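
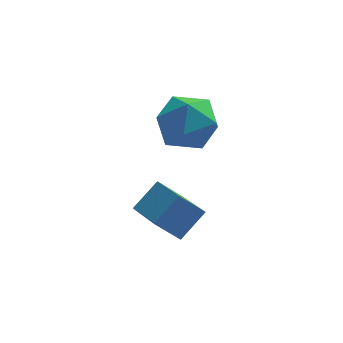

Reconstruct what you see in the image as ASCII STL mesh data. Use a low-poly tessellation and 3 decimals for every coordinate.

solid 
facet normal -0.425 0.904 0.042
outer loop
vertex 0.27 1.992 0.835
vertex -0.735 1.525 0.717
vertex -0.308 1.678 1.735
endloop
endfacet
facet normal 0.178 0.888 0.424
outer loop
vertex 0.27 1.992 0.835
vertex -0.308 1.678 1.735
vertex 0.788 1.484 1.682
endloop
endfacet
facet normal 0.711 0.703 -0.013
outer loop
vertex 0.27 1.992 0.835
vertex 0.788 1.484 1.682
vertex 1.039 1.211 0.63
endloop
endfacet
facet normal 0.437 0.605 -0.665
outer loop
vertex 0.27 1.992 0.835
vertex 1.039 1.211 0.63
vertex 0.097 1.237 0.034
endloop
endfacet
facet normal -0.265 0.730 -0.630
outer loop
vertex 0.27 1.992 0.835
vertex 0.097 1.237 0.034
vertex -0.735 1.525 0.717
endloop
endfacet
facet normal 0.111 0.378 0.919
outer loop
vertex 0.788 1.484 1.682
vertex -0.308 1.678 1.735
vertex 0.103 0.703 2.086
endloop
endfacet
facet normal -0.863 0.405 0.301
outer loop
vertex -0.308 1.678 1.735
vertex -0.735 1.525 0.717
vertex -0.839 0.729 1.49
endloop
endfacet
facet normal -0.604 0.122 -0.787
outer loop
vertex -0.735 1.525 0.717
vertex 0.097 1.237 0.034
vertex -0.588 0.456 0.438
endloop
endfacet
facet normal 0.531 -0.080 -0.843
outer loop
vertex 0.097 1.237 0.034
vertex 1.039 1.211 0.63
vertex 0.508 0.262 0.385
endloop
endfacet
facet normal 0.974 0.079 0.212
outer loop
vertex 1.039 1.211 0.63
vertex 0.788 1.484 1.682
vertex 0.935 0.415 1.403
endloop
endfacet
facet normal -0.437 -0.605 0.665
outer loop
vertex -0.07 -0.052 1.285
vertex 0.103 0.703 2.086
vertex -0.839 0.729 1.49
endloop
endfacet
facet normal -0.711 -0.703 0.013
outer loop
vertex -0.07 -0.052 1.285
vertex -0.839 0.729 1.49
vertex -0.588 0.456 0.438
endloop
endfacet
facet normal -0.178 -0.888 -0.424
outer loop
vertex -0.07 -0.052 1.285
vertex -0.588 0.456 0.438
vertex 0.508 0.262 0.385
endloop
endfacet
facet normal 0.425 -0.904 -0.042
outer loop
vertex -0.07 -0.052 1.285
vertex 0.508 0.262 0.385
vertex 0.935 0.415 1.403
endloop
endfacet
facet normal 0.265 -0.730 0.630
outer loop
vertex -0.07 -0.052 1.285
vertex 0.935 0.415 1.403
vertex 0.103 0.703 2.086
endloop
endfacet
facet normal -0.531 0.080 0.843
outer loop
vertex -0.839 0.729 1.49
vertex 0.103 0.703 2.086
vertex -0.308 1.678 1.735
endloop
endfacet
facet normal -0.974 -0.079 -0.212
outer loop
vertex -0.588 0.456 0.438
vertex -0.839 0.729 1.49
vertex -0.735 1.525 0.717
endloop
endfacet
facet normal -0.111 -0.378 -0.919
outer loop
vertex 0.508 0.262 0.385
vertex -0.588 0.456 0.438
vertex 0.097 1.237 0.034
endloop
endfacet
facet normal 0.863 -0.405 -0.301
outer loop
vertex 0.935 0.415 1.403
vertex 0.508 0.262 0.385
vertex 1.039 1.211 0.63
endloop
endfacet
facet normal 0.604 -0.122 0.787
outer loop
vertex 0.103 0.703 2.086
vertex 0.935 0.415 1.403
vertex 0.788 1.484 1.682
endloop
endfacet
facet normal -0.708 -0.007 0.707
outer loop
vertex -0.25 -0.937 -0.829
vertex -0.828 0.616 -1.392
vertex -1.018 -1.504 -1.604
endloop
endfacet
facet normal 0.330 -0.887 0.322
outer loop
vertex -0.232 -1.496 -2.388
vertex -0.25 -0.937 -0.829
vertex -1.018 -1.504 -1.604
endloop
endfacet
facet normal -0.708 -0.007 0.706
outer loop
vertex -1.018 -1.504 -1.604
vertex -0.828 0.616 -1.392
vertex -1.596 0.049 -2.168
endloop
endfacet
facet normal -0.624 -0.461 -0.631
outer loop
vertex -1.596 0.049 -2.168
vertex -0.232 -1.496 -2.388
vertex -1.018 -1.504 -1.604
endloop
endfacet
facet normal 0.624 0.461 0.631
outer loop
vertex -0.25 -0.937 -0.829
vertex -0.042 0.624 -2.176
vertex -0.828 0.616 -1.392
endloop
endfacet
facet normal 0.330 -0.887 0.322
outer loop
vertex 0.536 -0.929 -1.612
vertex -0.25 -0.937 -0.829
vertex -0.232 -1.496 -2.388
endloop
endfacet
facet normal 0.624 0.461 0.631
outer loop
vertex 0.536 -0.929 -1.612
vertex -0.042 0.624 -2.176
vertex -0.25 -0.937 -0.829
endloop
endfacet
facet normal -0.330 0.887 -0.322
outer loop
vertex -0.828 0.616 -1.392
vertex -0.042 0.624 -2.176
vertex -1.596 0.049 -2.168
endloop
endfacet
facet normal -0.624 -0.461 -0.631
outer loop
vertex -0.81 0.057 -2.951
vertex -0.232 -1.496 -2.388
vertex -1.596 0.049 -2.168
endloop
endfacet
facet normal -0.330 0.887 -0.322
outer loop
vertex -1.596 0.049 -2.168
vertex -0.042 0.624 -2.176
vertex -0.81 0.057 -2.951
endloop
endfacet
facet normal 0.708 0.007 -0.706
outer loop
vertex -0.81 0.057 -2.951
vertex 0.536 -0.929 -1.612
vertex -0.232 -1.496 -2.388
endloop
endfacet
facet normal 0.708 0.007 -0.706
outer loop
vertex -0.042 0.624 -2.176
vertex 0.536 -0.929 -1.612
vertex -0.81 0.057 -2.951
endloop
endfacet

endsolid


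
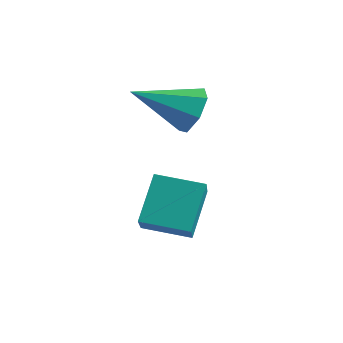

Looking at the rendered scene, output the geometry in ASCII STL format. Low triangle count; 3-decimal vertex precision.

solid 
facet normal -0.732 -0.654 0.192
outer loop
vertex 1.858 -2.368 0.296
vertex 1.415 -1.436 1.783
vertex 0.79 -1.437 -0.606
endloop
endfacet
facet normal 0.245 -0.515 -0.821
outer loop
vertex 1.925 -0.424 -0.903
vertex 1.858 -2.368 0.296
vertex 0.79 -1.437 -0.606
endloop
endfacet
facet normal -0.732 -0.654 0.192
outer loop
vertex 0.79 -1.437 -0.606
vertex 1.415 -1.436 1.783
vertex 0.347 -0.505 0.881
endloop
endfacet
facet normal -0.636 0.555 -0.537
outer loop
vertex 0.347 -0.505 0.881
vertex 1.925 -0.424 -0.903
vertex 0.79 -1.437 -0.606
endloop
endfacet
facet normal 0.636 -0.555 0.537
outer loop
vertex 1.858 -2.368 0.296
vertex 2.55 -0.423 1.486
vertex 1.415 -1.436 1.783
endloop
endfacet
facet normal 0.245 -0.515 -0.821
outer loop
vertex 2.993 -1.355 -0.001
vertex 1.858 -2.368 0.296
vertex 1.925 -0.424 -0.903
endloop
endfacet
facet normal 0.636 -0.555 0.537
outer loop
vertex 2.993 -1.355 -0.001
vertex 2.55 -0.423 1.486
vertex 1.858 -2.368 0.296
endloop
endfacet
facet normal -0.245 0.515 0.821
outer loop
vertex 1.415 -1.436 1.783
vertex 2.55 -0.423 1.486
vertex 0.347 -0.505 0.881
endloop
endfacet
facet normal -0.636 0.555 -0.537
outer loop
vertex 1.482 0.508 0.584
vertex 1.925 -0.424 -0.903
vertex 0.347 -0.505 0.881
endloop
endfacet
facet normal -0.245 0.515 0.821
outer loop
vertex 0.347 -0.505 0.881
vertex 2.55 -0.423 1.486
vertex 1.482 0.508 0.584
endloop
endfacet
facet normal 0.732 0.654 -0.192
outer loop
vertex 1.482 0.508 0.584
vertex 2.993 -1.355 -0.001
vertex 1.925 -0.424 -0.903
endloop
endfacet
facet normal 0.732 0.654 -0.192
outer loop
vertex 2.55 -0.423 1.486
vertex 2.993 -1.355 -0.001
vertex 1.482 0.508 0.584
endloop
endfacet
facet normal 0.442 0.787 -0.430
outer loop
vertex 0.027 0.923 2.466
vertex -0.38 1.499 3.102
vertex 0.459 1.057 3.155
endloop
endfacet
facet normal 0.511 -0.845 -0.156
outer loop
vertex 0.027 0.923 2.466
vertex 0.459 1.057 3.155
vertex -1.32 -0.179 4.018
endloop
endfacet
facet normal 0.442 0.787 -0.430
outer loop
vertex 0.459 1.057 3.155
vertex -0.38 1.499 3.102
vertex 0.259 1.524 3.804
endloop
endfacet
facet normal 0.637 -0.519 0.570
outer loop
vertex 0.459 1.057 3.155
vertex 0.259 1.524 3.804
vertex -1.32 -0.179 4.018
endloop
endfacet
facet normal 0.442 0.787 -0.430
outer loop
vertex 0.259 1.524 3.804
vertex -0.38 1.499 3.102
vertex -0.422 1.972 3.925
endloop
endfacet
facet normal 0.160 -0.024 0.987
outer loop
vertex 0.259 1.524 3.804
vertex -0.422 1.972 3.925
vertex -1.32 -0.179 4.018
endloop
endfacet
facet normal 0.441 0.788 -0.430
outer loop
vertex -0.422 1.972 3.925
vertex -0.38 1.499 3.102
vertex -1.072 2.063 3.426
endloop
endfacet
facet normal -0.563 0.269 0.782
outer loop
vertex -0.422 1.972 3.925
vertex -1.072 2.063 3.426
vertex -1.32 -0.179 4.018
endloop
endfacet
facet normal 0.441 0.788 -0.430
outer loop
vertex -1.072 2.063 3.426
vertex -0.38 1.499 3.102
vertex -1.201 1.73 2.683
endloop
endfacet
facet normal -0.984 0.138 0.109
outer loop
vertex -1.072 2.063 3.426
vertex -1.201 1.73 2.683
vertex -1.32 -0.179 4.018
endloop
endfacet
facet normal 0.441 0.787 -0.430
outer loop
vertex -1.201 1.73 2.683
vertex -0.38 1.499 3.102
vertex -0.711 1.222 2.256
endloop
endfacet
facet normal -0.789 -0.319 -0.526
outer loop
vertex -1.201 1.73 2.683
vertex -0.711 1.222 2.256
vertex -1.32 -0.179 4.018
endloop
endfacet
facet normal 0.441 0.787 -0.430
outer loop
vertex -0.711 1.222 2.256
vertex -0.38 1.499 3.102
vertex 0.027 0.923 2.466
endloop
endfacet
facet normal -0.123 -0.756 -0.643
outer loop
vertex -0.711 1.222 2.256
vertex 0.027 0.923 2.466
vertex -1.32 -0.179 4.018
endloop
endfacet

endsolid


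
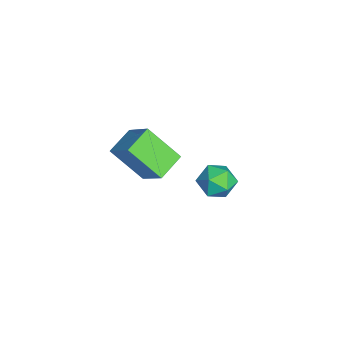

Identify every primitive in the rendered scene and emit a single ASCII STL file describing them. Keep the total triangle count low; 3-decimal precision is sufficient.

solid 
facet normal -0.743 0.603 0.292
outer loop
vertex 0.27 -3.623 4.673
vertex 0.771 -2.367 3.352
vertex -0.702 -4.321 3.641
endloop
endfacet
facet normal -0.265 -0.664 0.699
outer loop
vertex 0.249 -5.093 3.268
vertex 0.27 -3.623 4.673
vertex -0.702 -4.321 3.641
endloop
endfacet
facet normal -0.743 0.603 0.292
outer loop
vertex -0.702 -4.321 3.641
vertex 0.771 -2.367 3.352
vertex -0.201 -3.065 2.32
endloop
endfacet
facet normal -0.615 -0.442 -0.653
outer loop
vertex -0.201 -3.065 2.32
vertex 0.249 -5.093 3.268
vertex -0.702 -4.321 3.641
endloop
endfacet
facet normal 0.615 0.442 0.653
outer loop
vertex 0.27 -3.623 4.673
vertex 1.722 -3.139 2.979
vertex 0.771 -2.367 3.352
endloop
endfacet
facet normal -0.265 -0.664 0.699
outer loop
vertex 1.221 -4.395 4.3
vertex 0.27 -3.623 4.673
vertex 0.249 -5.093 3.268
endloop
endfacet
facet normal 0.615 0.442 0.653
outer loop
vertex 1.221 -4.395 4.3
vertex 1.722 -3.139 2.979
vertex 0.27 -3.623 4.673
endloop
endfacet
facet normal 0.265 0.664 -0.699
outer loop
vertex 0.771 -2.367 3.352
vertex 1.722 -3.139 2.979
vertex -0.201 -3.065 2.32
endloop
endfacet
facet normal -0.615 -0.442 -0.653
outer loop
vertex 0.75 -3.837 1.947
vertex 0.249 -5.093 3.268
vertex -0.201 -3.065 2.32
endloop
endfacet
facet normal 0.265 0.664 -0.699
outer loop
vertex -0.201 -3.065 2.32
vertex 1.722 -3.139 2.979
vertex 0.75 -3.837 1.947
endloop
endfacet
facet normal 0.743 -0.603 -0.292
outer loop
vertex 0.75 -3.837 1.947
vertex 1.221 -4.395 4.3
vertex 0.249 -5.093 3.268
endloop
endfacet
facet normal 0.743 -0.603 -0.292
outer loop
vertex 1.722 -3.139 2.979
vertex 1.221 -4.395 4.3
vertex 0.75 -3.837 1.947
endloop
endfacet
facet normal 0.067 -0.133 0.989
outer loop
vertex -1.89 -0.368 -0.427
vertex -2.365 -1.146 -0.499
vertex -1.453 -1.16 -0.563
endloop
endfacet
facet normal 0.635 0.223 0.740
outer loop
vertex -1.89 -0.368 -0.427
vertex -1.453 -1.16 -0.563
vertex -1.19 -0.409 -1.015
endloop
endfacet
facet normal 0.400 0.815 0.419
outer loop
vertex -1.89 -0.368 -0.427
vertex -1.19 -0.409 -1.015
vertex -1.94 0.069 -1.229
endloop
endfacet
facet normal -0.312 0.826 0.470
outer loop
vertex -1.89 -0.368 -0.427
vertex -1.94 0.069 -1.229
vertex -2.667 -0.387 -0.91
endloop
endfacet
facet normal -0.517 0.239 0.822
outer loop
vertex -1.89 -0.368 -0.427
vertex -2.667 -0.387 -0.91
vertex -2.365 -1.146 -0.499
endloop
endfacet
facet normal 0.951 -0.185 0.247
outer loop
vertex -1.19 -0.409 -1.015
vertex -1.453 -1.16 -0.563
vertex -1.233 -1.213 -1.45
endloop
endfacet
facet normal 0.034 -0.759 0.650
outer loop
vertex -1.453 -1.16 -0.563
vertex -2.365 -1.146 -0.499
vertex -1.96 -1.669 -1.131
endloop
endfacet
facet normal -0.912 -0.157 0.380
outer loop
vertex -2.365 -1.146 -0.499
vertex -2.667 -0.387 -0.91
vertex -2.71 -1.191 -1.345
endloop
endfacet
facet normal -0.580 0.792 -0.191
outer loop
vertex -2.667 -0.387 -0.91
vertex -1.94 0.069 -1.229
vertex -2.447 -0.44 -1.797
endloop
endfacet
facet normal 0.571 0.774 -0.274
outer loop
vertex -1.94 0.069 -1.229
vertex -1.19 -0.409 -1.015
vertex -1.535 -0.454 -1.861
endloop
endfacet
facet normal 0.312 -0.826 -0.470
outer loop
vertex -2.01 -1.232 -1.933
vertex -1.233 -1.213 -1.45
vertex -1.96 -1.669 -1.131
endloop
endfacet
facet normal -0.400 -0.815 -0.419
outer loop
vertex -2.01 -1.232 -1.933
vertex -1.96 -1.669 -1.131
vertex -2.71 -1.191 -1.345
endloop
endfacet
facet normal -0.635 -0.223 -0.740
outer loop
vertex -2.01 -1.232 -1.933
vertex -2.71 -1.191 -1.345
vertex -2.447 -0.44 -1.797
endloop
endfacet
facet normal -0.067 0.133 -0.989
outer loop
vertex -2.01 -1.232 -1.933
vertex -2.447 -0.44 -1.797
vertex -1.535 -0.454 -1.861
endloop
endfacet
facet normal 0.517 -0.239 -0.822
outer loop
vertex -2.01 -1.232 -1.933
vertex -1.535 -0.454 -1.861
vertex -1.233 -1.213 -1.45
endloop
endfacet
facet normal 0.580 -0.792 0.191
outer loop
vertex -1.96 -1.669 -1.131
vertex -1.233 -1.213 -1.45
vertex -1.453 -1.16 -0.563
endloop
endfacet
facet normal -0.571 -0.774 0.274
outer loop
vertex -2.71 -1.191 -1.345
vertex -1.96 -1.669 -1.131
vertex -2.365 -1.146 -0.499
endloop
endfacet
facet normal -0.951 0.185 -0.247
outer loop
vertex -2.447 -0.44 -1.797
vertex -2.71 -1.191 -1.345
vertex -2.667 -0.387 -0.91
endloop
endfacet
facet normal -0.034 0.759 -0.650
outer loop
vertex -1.535 -0.454 -1.861
vertex -2.447 -0.44 -1.797
vertex -1.94 0.069 -1.229
endloop
endfacet
facet normal 0.912 0.157 -0.380
outer loop
vertex -1.233 -1.213 -1.45
vertex -1.535 -0.454 -1.861
vertex -1.19 -0.409 -1.015
endloop
endfacet

endsolid


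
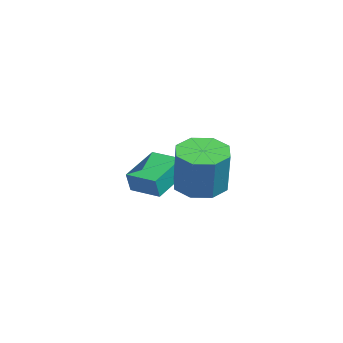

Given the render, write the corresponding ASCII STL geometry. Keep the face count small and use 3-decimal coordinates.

solid 
facet normal -0.675 -0.735 0.057
outer loop
vertex -0.623 1.198 -2.635
vertex -1.773 2.304 -1.994
vertex -0.912 1.397 -3.497
endloop
endfacet
facet normal 0.669 -0.643 -0.373
outer loop
vertex -0.067 2.316 -3.566
vertex -0.623 1.198 -2.635
vertex -0.912 1.397 -3.497
endloop
endfacet
facet normal -0.676 -0.735 0.056
outer loop
vertex -0.912 1.397 -3.497
vertex -1.773 2.304 -1.994
vertex -2.062 2.504 -2.855
endloop
endfacet
facet normal -0.310 0.215 -0.926
outer loop
vertex -2.062 2.504 -2.855
vertex -0.067 2.316 -3.566
vertex -0.912 1.397 -3.497
endloop
endfacet
facet normal 0.309 -0.215 0.926
outer loop
vertex -0.623 1.198 -2.635
vertex -0.928 3.223 -2.063
vertex -1.773 2.304 -1.994
endloop
endfacet
facet normal 0.668 -0.643 -0.374
outer loop
vertex 0.222 2.116 -2.705
vertex -0.623 1.198 -2.635
vertex -0.067 2.316 -3.566
endloop
endfacet
facet normal 0.310 -0.215 0.926
outer loop
vertex 0.222 2.116 -2.705
vertex -0.928 3.223 -2.063
vertex -0.623 1.198 -2.635
endloop
endfacet
facet normal -0.669 0.643 0.374
outer loop
vertex -1.773 2.304 -1.994
vertex -0.928 3.223 -2.063
vertex -2.062 2.504 -2.855
endloop
endfacet
facet normal -0.310 0.215 -0.926
outer loop
vertex -1.217 3.422 -2.925
vertex -0.067 2.316 -3.566
vertex -2.062 2.504 -2.855
endloop
endfacet
facet normal -0.668 0.644 0.373
outer loop
vertex -2.062 2.504 -2.855
vertex -0.928 3.223 -2.063
vertex -1.217 3.422 -2.925
endloop
endfacet
facet normal 0.676 0.735 -0.056
outer loop
vertex -1.217 3.422 -2.925
vertex 0.222 2.116 -2.705
vertex -0.067 2.316 -3.566
endloop
endfacet
facet normal 0.676 0.735 -0.057
outer loop
vertex -0.928 3.223 -2.063
vertex 0.222 2.116 -2.705
vertex -1.217 3.422 -2.925
endloop
endfacet
facet normal -0.351 0.018 -0.936
outer loop
vertex 3.056 3.633 -2.519
vertex 2.178 3.377 -2.195
vertex 2.633 4.22 -2.349
endloop
endfacet
facet normal 0.743 0.613 -0.267
outer loop
vertex 3.056 3.633 -2.519
vertex 2.633 4.22 -2.349
vertex 3.72 3.599 -0.75
endloop
endfacet
facet normal 0.743 0.613 -0.267
outer loop
vertex 3.72 3.599 -0.75
vertex 2.633 4.22 -2.349
vertex 3.297 4.186 -0.58
endloop
endfacet
facet normal 0.352 -0.018 0.936
outer loop
vertex 3.72 3.599 -0.75
vertex 3.297 4.186 -0.58
vertex 2.842 3.343 -0.425
endloop
endfacet
facet normal -0.351 0.018 -0.936
outer loop
vertex 2.633 4.22 -2.349
vertex 2.178 3.377 -2.195
vertex 1.944 4.312 -2.089
endloop
endfacet
facet normal 0.122 0.992 -0.027
outer loop
vertex 2.633 4.22 -2.349
vertex 1.944 4.312 -2.089
vertex 3.297 4.186 -0.58
endloop
endfacet
facet normal 0.122 0.992 -0.027
outer loop
vertex 3.297 4.186 -0.58
vertex 1.944 4.312 -2.089
vertex 2.608 4.278 -0.32
endloop
endfacet
facet normal 0.351 -0.017 0.936
outer loop
vertex 3.297 4.186 -0.58
vertex 2.608 4.278 -0.32
vertex 2.842 3.343 -0.425
endloop
endfacet
facet normal -0.352 0.018 -0.936
outer loop
vertex 1.944 4.312 -2.089
vertex 2.178 3.377 -2.195
vertex 1.392 3.857 -1.89
endloop
endfacet
facet normal -0.569 0.790 0.229
outer loop
vertex 1.944 4.312 -2.089
vertex 1.392 3.857 -1.89
vertex 2.608 4.278 -0.32
endloop
endfacet
facet normal -0.569 0.790 0.229
outer loop
vertex 2.608 4.278 -0.32
vertex 1.392 3.857 -1.89
vertex 2.056 3.823 -0.121
endloop
endfacet
facet normal 0.352 -0.017 0.936
outer loop
vertex 2.608 4.278 -0.32
vertex 2.056 3.823 -0.121
vertex 2.842 3.343 -0.425
endloop
endfacet
facet normal -0.352 0.019 -0.936
outer loop
vertex 1.392 3.857 -1.89
vertex 2.178 3.377 -2.195
vertex 1.3 3.121 -1.87
endloop
endfacet
facet normal -0.928 0.126 0.351
outer loop
vertex 1.392 3.857 -1.89
vertex 1.3 3.121 -1.87
vertex 2.056 3.823 -0.121
endloop
endfacet
facet normal -0.928 0.126 0.351
outer loop
vertex 2.056 3.823 -0.121
vertex 1.3 3.121 -1.87
vertex 1.964 3.087 -0.101
endloop
endfacet
facet normal 0.351 -0.018 0.936
outer loop
vertex 2.056 3.823 -0.121
vertex 1.964 3.087 -0.101
vertex 2.842 3.343 -0.425
endloop
endfacet
facet normal -0.352 0.018 -0.936
outer loop
vertex 1.3 3.121 -1.87
vertex 2.178 3.377 -2.195
vertex 1.723 2.534 -2.04
endloop
endfacet
facet normal -0.743 -0.613 0.267
outer loop
vertex 1.3 3.121 -1.87
vertex 1.723 2.534 -2.04
vertex 1.964 3.087 -0.101
endloop
endfacet
facet normal -0.743 -0.613 0.267
outer loop
vertex 1.964 3.087 -0.101
vertex 1.723 2.534 -2.04
vertex 2.387 2.5 -0.271
endloop
endfacet
facet normal 0.351 -0.018 0.936
outer loop
vertex 1.964 3.087 -0.101
vertex 2.387 2.5 -0.271
vertex 2.842 3.343 -0.425
endloop
endfacet
facet normal -0.351 0.017 -0.936
outer loop
vertex 1.723 2.534 -2.04
vertex 2.178 3.377 -2.195
vertex 2.412 2.442 -2.3
endloop
endfacet
facet normal -0.122 -0.992 0.027
outer loop
vertex 1.723 2.534 -2.04
vertex 2.412 2.442 -2.3
vertex 2.387 2.5 -0.271
endloop
endfacet
facet normal -0.122 -0.992 0.027
outer loop
vertex 2.387 2.5 -0.271
vertex 2.412 2.442 -2.3
vertex 3.076 2.408 -0.531
endloop
endfacet
facet normal 0.351 -0.018 0.936
outer loop
vertex 2.387 2.5 -0.271
vertex 3.076 2.408 -0.531
vertex 2.842 3.343 -0.425
endloop
endfacet
facet normal -0.352 0.017 -0.936
outer loop
vertex 2.412 2.442 -2.3
vertex 2.178 3.377 -2.195
vertex 2.964 2.897 -2.499
endloop
endfacet
facet normal 0.569 -0.790 -0.229
outer loop
vertex 2.412 2.442 -2.3
vertex 2.964 2.897 -2.499
vertex 3.076 2.408 -0.531
endloop
endfacet
facet normal 0.569 -0.790 -0.229
outer loop
vertex 3.076 2.408 -0.531
vertex 2.964 2.897 -2.499
vertex 3.628 2.863 -0.73
endloop
endfacet
facet normal 0.352 -0.018 0.936
outer loop
vertex 3.076 2.408 -0.531
vertex 3.628 2.863 -0.73
vertex 2.842 3.343 -0.425
endloop
endfacet
facet normal -0.351 0.018 -0.936
outer loop
vertex 2.964 2.897 -2.499
vertex 2.178 3.377 -2.195
vertex 3.056 3.633 -2.519
endloop
endfacet
facet normal 0.928 -0.126 -0.351
outer loop
vertex 2.964 2.897 -2.499
vertex 3.056 3.633 -2.519
vertex 3.628 2.863 -0.73
endloop
endfacet
facet normal 0.928 -0.126 -0.351
outer loop
vertex 3.628 2.863 -0.73
vertex 3.056 3.633 -2.519
vertex 3.72 3.599 -0.75
endloop
endfacet
facet normal 0.352 -0.019 0.936
outer loop
vertex 3.628 2.863 -0.73
vertex 3.72 3.599 -0.75
vertex 2.842 3.343 -0.425
endloop
endfacet

endsolid


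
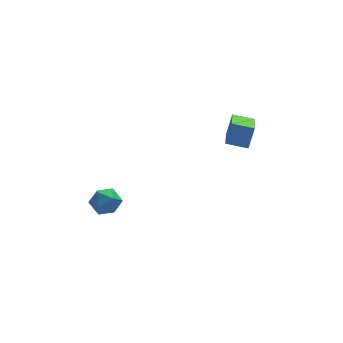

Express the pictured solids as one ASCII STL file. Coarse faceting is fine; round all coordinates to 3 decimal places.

solid 
facet normal -0.872 0.443 0.206
outer loop
vertex 2.091 -0.99 4.907
vertex 2.819 0.813 4.112
vertex 1.643 -1.326 3.734
endloop
endfacet
facet normal -0.346 -0.859 0.378
outer loop
vertex 2.681 -1.853 3.488
vertex 2.091 -0.99 4.907
vertex 1.643 -1.326 3.734
endloop
endfacet
facet normal -0.872 0.443 0.206
outer loop
vertex 1.643 -1.326 3.734
vertex 2.819 0.813 4.112
vertex 2.371 0.477 2.939
endloop
endfacet
facet normal -0.345 -0.259 -0.902
outer loop
vertex 2.371 0.477 2.939
vertex 2.681 -1.853 3.488
vertex 1.643 -1.326 3.734
endloop
endfacet
facet normal 0.345 0.259 0.902
outer loop
vertex 2.091 -0.99 4.907
vertex 3.857 0.286 3.866
vertex 2.819 0.813 4.112
endloop
endfacet
facet normal -0.346 -0.859 0.378
outer loop
vertex 3.129 -1.517 4.661
vertex 2.091 -0.99 4.907
vertex 2.681 -1.853 3.488
endloop
endfacet
facet normal 0.345 0.259 0.902
outer loop
vertex 3.129 -1.517 4.661
vertex 3.857 0.286 3.866
vertex 2.091 -0.99 4.907
endloop
endfacet
facet normal 0.346 0.859 -0.378
outer loop
vertex 2.819 0.813 4.112
vertex 3.857 0.286 3.866
vertex 2.371 0.477 2.939
endloop
endfacet
facet normal -0.345 -0.259 -0.902
outer loop
vertex 3.409 -0.05 2.693
vertex 2.681 -1.853 3.488
vertex 2.371 0.477 2.939
endloop
endfacet
facet normal 0.346 0.859 -0.378
outer loop
vertex 2.371 0.477 2.939
vertex 3.857 0.286 3.866
vertex 3.409 -0.05 2.693
endloop
endfacet
facet normal 0.872 -0.443 -0.206
outer loop
vertex 3.409 -0.05 2.693
vertex 3.129 -1.517 4.661
vertex 2.681 -1.853 3.488
endloop
endfacet
facet normal 0.872 -0.443 -0.206
outer loop
vertex 3.857 0.286 3.866
vertex 3.129 -1.517 4.661
vertex 3.409 -0.05 2.693
endloop
endfacet
facet normal -0.638 0.754 -0.153
outer loop
vertex -4.17 2.065 -2.279
vertex -4.755 1.698 -1.648
vertex -4.099 2.308 -1.378
endloop
endfacet
facet normal 0.035 0.964 -0.263
outer loop
vertex -4.17 2.065 -2.279
vertex -4.099 2.308 -1.378
vertex -3.327 2.143 -1.881
endloop
endfacet
facet normal 0.314 0.550 -0.774
outer loop
vertex -4.17 2.065 -2.279
vertex -3.327 2.143 -1.881
vertex -3.506 1.43 -2.461
endloop
endfacet
facet normal -0.186 0.086 -0.979
outer loop
vertex -4.17 2.065 -2.279
vertex -3.506 1.43 -2.461
vertex -4.389 1.156 -2.317
endloop
endfacet
facet normal -0.775 0.212 -0.595
outer loop
vertex -4.17 2.065 -2.279
vertex -4.389 1.156 -2.317
vertex -4.755 1.698 -1.648
endloop
endfacet
facet normal 0.402 0.851 0.338
outer loop
vertex -3.327 2.143 -1.881
vertex -4.099 2.308 -1.378
vertex -3.391 1.824 -1.003
endloop
endfacet
facet normal -0.688 0.512 0.515
outer loop
vertex -4.099 2.308 -1.378
vertex -4.755 1.698 -1.648
vertex -4.274 1.55 -0.859
endloop
endfacet
facet normal -0.909 -0.367 -0.200
outer loop
vertex -4.755 1.698 -1.648
vertex -4.389 1.156 -2.317
vertex -4.453 0.837 -1.439
endloop
endfacet
facet normal 0.044 -0.571 -0.820
outer loop
vertex -4.389 1.156 -2.317
vertex -3.506 1.43 -2.461
vertex -3.681 0.672 -1.942
endloop
endfacet
facet normal 0.854 0.182 -0.487
outer loop
vertex -3.506 1.43 -2.461
vertex -3.327 2.143 -1.881
vertex -3.025 1.282 -1.672
endloop
endfacet
facet normal 0.186 -0.086 0.979
outer loop
vertex -3.61 0.915 -1.041
vertex -3.391 1.824 -1.003
vertex -4.274 1.55 -0.859
endloop
endfacet
facet normal -0.314 -0.550 0.774
outer loop
vertex -3.61 0.915 -1.041
vertex -4.274 1.55 -0.859
vertex -4.453 0.837 -1.439
endloop
endfacet
facet normal -0.035 -0.964 0.263
outer loop
vertex -3.61 0.915 -1.041
vertex -4.453 0.837 -1.439
vertex -3.681 0.672 -1.942
endloop
endfacet
facet normal 0.638 -0.754 0.153
outer loop
vertex -3.61 0.915 -1.041
vertex -3.681 0.672 -1.942
vertex -3.025 1.282 -1.672
endloop
endfacet
facet normal 0.775 -0.212 0.595
outer loop
vertex -3.61 0.915 -1.041
vertex -3.025 1.282 -1.672
vertex -3.391 1.824 -1.003
endloop
endfacet
facet normal -0.044 0.571 0.820
outer loop
vertex -4.274 1.55 -0.859
vertex -3.391 1.824 -1.003
vertex -4.099 2.308 -1.378
endloop
endfacet
facet normal -0.854 -0.182 0.487
outer loop
vertex -4.453 0.837 -1.439
vertex -4.274 1.55 -0.859
vertex -4.755 1.698 -1.648
endloop
endfacet
facet normal -0.402 -0.851 -0.338
outer loop
vertex -3.681 0.672 -1.942
vertex -4.453 0.837 -1.439
vertex -4.389 1.156 -2.317
endloop
endfacet
facet normal 0.688 -0.512 -0.515
outer loop
vertex -3.025 1.282 -1.672
vertex -3.681 0.672 -1.942
vertex -3.506 1.43 -2.461
endloop
endfacet
facet normal 0.909 0.367 0.200
outer loop
vertex -3.391 1.824 -1.003
vertex -3.025 1.282 -1.672
vertex -3.327 2.143 -1.881
endloop
endfacet

endsolid


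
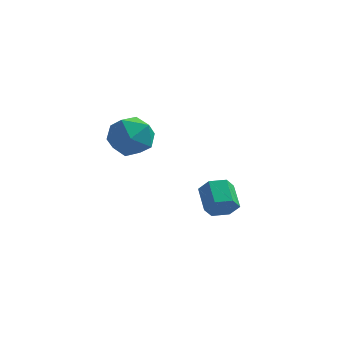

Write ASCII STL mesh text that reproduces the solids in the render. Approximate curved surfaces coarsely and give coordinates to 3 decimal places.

solid 
facet normal -0.480 0.433 0.763
outer loop
vertex -2.6 0.416 3.468
vertex -2.129 -0.078 4.044
vertex -1.821 0.72 3.785
endloop
endfacet
facet normal -0.428 0.879 0.209
outer loop
vertex -2.6 0.416 3.468
vertex -1.821 0.72 3.785
vertex -2.025 0.826 2.921
endloop
endfacet
facet normal -0.742 0.571 -0.352
outer loop
vertex -2.6 0.416 3.468
vertex -2.025 0.826 2.921
vertex -2.458 0.094 2.647
endloop
endfacet
facet normal -0.987 -0.067 -0.145
outer loop
vertex -2.6 0.416 3.468
vertex -2.458 0.094 2.647
vertex -2.522 -0.465 3.341
endloop
endfacet
facet normal -0.825 -0.152 0.545
outer loop
vertex -2.6 0.416 3.468
vertex -2.522 -0.465 3.341
vertex -2.129 -0.078 4.044
endloop
endfacet
facet normal 0.265 0.963 0.056
outer loop
vertex -2.025 0.826 2.921
vertex -1.821 0.72 3.785
vertex -1.198 0.585 3.159
endloop
endfacet
facet normal 0.181 0.240 0.954
outer loop
vertex -1.821 0.72 3.785
vertex -2.129 -0.078 4.044
vertex -1.262 0.026 3.853
endloop
endfacet
facet normal -0.378 -0.705 0.600
outer loop
vertex -2.129 -0.078 4.044
vertex -2.522 -0.465 3.341
vertex -1.695 -0.706 3.579
endloop
endfacet
facet normal -0.642 -0.567 -0.516
outer loop
vertex -2.522 -0.465 3.341
vertex -2.458 0.094 2.647
vertex -1.899 -0.6 2.715
endloop
endfacet
facet normal -0.243 0.463 -0.852
outer loop
vertex -2.458 0.094 2.647
vertex -2.025 0.826 2.921
vertex -1.591 0.198 2.456
endloop
endfacet
facet normal 0.987 0.067 0.145
outer loop
vertex -1.12 -0.296 3.032
vertex -1.198 0.585 3.159
vertex -1.262 0.026 3.853
endloop
endfacet
facet normal 0.742 -0.571 0.352
outer loop
vertex -1.12 -0.296 3.032
vertex -1.262 0.026 3.853
vertex -1.695 -0.706 3.579
endloop
endfacet
facet normal 0.428 -0.879 -0.209
outer loop
vertex -1.12 -0.296 3.032
vertex -1.695 -0.706 3.579
vertex -1.899 -0.6 2.715
endloop
endfacet
facet normal 0.480 -0.433 -0.763
outer loop
vertex -1.12 -0.296 3.032
vertex -1.899 -0.6 2.715
vertex -1.591 0.198 2.456
endloop
endfacet
facet normal 0.825 0.152 -0.545
outer loop
vertex -1.12 -0.296 3.032
vertex -1.591 0.198 2.456
vertex -1.198 0.585 3.159
endloop
endfacet
facet normal 0.642 0.567 0.516
outer loop
vertex -1.262 0.026 3.853
vertex -1.198 0.585 3.159
vertex -1.821 0.72 3.785
endloop
endfacet
facet normal 0.243 -0.463 0.852
outer loop
vertex -1.695 -0.706 3.579
vertex -1.262 0.026 3.853
vertex -2.129 -0.078 4.044
endloop
endfacet
facet normal -0.265 -0.963 -0.056
outer loop
vertex -1.899 -0.6 2.715
vertex -1.695 -0.706 3.579
vertex -2.522 -0.465 3.341
endloop
endfacet
facet normal -0.181 -0.240 -0.954
outer loop
vertex -1.591 0.198 2.456
vertex -1.899 -0.6 2.715
vertex -2.458 0.094 2.647
endloop
endfacet
facet normal 0.378 0.705 -0.600
outer loop
vertex -1.198 0.585 3.159
vertex -1.591 0.198 2.456
vertex -2.025 0.826 2.921
endloop
endfacet
facet normal 0.346 -0.826 -0.444
outer loop
vertex 1.17 1.79 -0.457
vertex 0.8 1.89 -0.931
vertex 1.363 2.125 -0.93
endloop
endfacet
facet normal 0.884 0.127 0.450
outer loop
vertex 1.17 1.79 -0.457
vertex 1.363 2.125 -0.93
vertex 0.811 2.65 0.005
endloop
endfacet
facet normal 0.884 0.128 0.450
outer loop
vertex 0.811 2.65 0.005
vertex 1.363 2.125 -0.93
vertex 1.003 2.984 -0.467
endloop
endfacet
facet normal -0.345 0.827 0.445
outer loop
vertex 0.811 2.65 0.005
vertex 1.003 2.984 -0.467
vertex 0.44 2.75 -0.469
endloop
endfacet
facet normal 0.346 -0.826 -0.445
outer loop
vertex 1.363 2.125 -0.93
vertex 0.8 1.89 -0.931
vertex 0.992 2.225 -1.404
endloop
endfacet
facet normal 0.715 0.540 -0.445
outer loop
vertex 1.363 2.125 -0.93
vertex 0.992 2.225 -1.404
vertex 1.003 2.984 -0.467
endloop
endfacet
facet normal 0.715 0.539 -0.445
outer loop
vertex 1.003 2.984 -0.467
vertex 0.992 2.225 -1.404
vertex 0.633 3.084 -0.941
endloop
endfacet
facet normal -0.345 0.827 0.444
outer loop
vertex 1.003 2.984 -0.467
vertex 0.633 3.084 -0.941
vertex 0.44 2.75 -0.469
endloop
endfacet
facet normal 0.346 -0.826 -0.445
outer loop
vertex 0.992 2.225 -1.404
vertex 0.8 1.89 -0.931
vertex 0.429 1.99 -1.405
endloop
endfacet
facet normal -0.170 0.411 -0.895
outer loop
vertex 0.992 2.225 -1.404
vertex 0.429 1.99 -1.405
vertex 0.633 3.084 -0.941
endloop
endfacet
facet normal -0.168 0.411 -0.896
outer loop
vertex 0.633 3.084 -0.941
vertex 0.429 1.99 -1.405
vertex 0.07 2.85 -0.943
endloop
endfacet
facet normal -0.345 0.827 0.444
outer loop
vertex 0.633 3.084 -0.941
vertex 0.07 2.85 -0.943
vertex 0.44 2.75 -0.469
endloop
endfacet
facet normal 0.345 -0.827 -0.445
outer loop
vertex 0.429 1.99 -1.405
vertex 0.8 1.89 -0.931
vertex 0.237 1.656 -0.933
endloop
endfacet
facet normal -0.884 -0.127 -0.450
outer loop
vertex 0.429 1.99 -1.405
vertex 0.237 1.656 -0.933
vertex 0.07 2.85 -0.943
endloop
endfacet
facet normal -0.884 -0.127 -0.451
outer loop
vertex 0.07 2.85 -0.943
vertex 0.237 1.656 -0.933
vertex -0.123 2.515 -0.47
endloop
endfacet
facet normal -0.346 0.826 0.444
outer loop
vertex 0.07 2.85 -0.943
vertex -0.123 2.515 -0.47
vertex 0.44 2.75 -0.469
endloop
endfacet
facet normal 0.345 -0.827 -0.444
outer loop
vertex 0.237 1.656 -0.933
vertex 0.8 1.89 -0.931
vertex 0.607 1.556 -0.459
endloop
endfacet
facet normal -0.715 -0.539 0.445
outer loop
vertex 0.237 1.656 -0.933
vertex 0.607 1.556 -0.459
vertex -0.123 2.515 -0.47
endloop
endfacet
facet normal -0.715 -0.539 0.446
outer loop
vertex -0.123 2.515 -0.47
vertex 0.607 1.556 -0.459
vertex 0.248 2.415 0.004
endloop
endfacet
facet normal -0.346 0.826 0.445
outer loop
vertex -0.123 2.515 -0.47
vertex 0.248 2.415 0.004
vertex 0.44 2.75 -0.469
endloop
endfacet
facet normal 0.345 -0.827 -0.444
outer loop
vertex 0.607 1.556 -0.459
vertex 0.8 1.89 -0.931
vertex 1.17 1.79 -0.457
endloop
endfacet
facet normal 0.168 -0.412 0.895
outer loop
vertex 0.607 1.556 -0.459
vertex 1.17 1.79 -0.457
vertex 0.248 2.415 0.004
endloop
endfacet
facet normal 0.170 -0.410 0.896
outer loop
vertex 0.248 2.415 0.004
vertex 1.17 1.79 -0.457
vertex 0.811 2.65 0.005
endloop
endfacet
facet normal -0.346 0.826 0.445
outer loop
vertex 0.248 2.415 0.004
vertex 0.811 2.65 0.005
vertex 0.44 2.75 -0.469
endloop
endfacet

endsolid


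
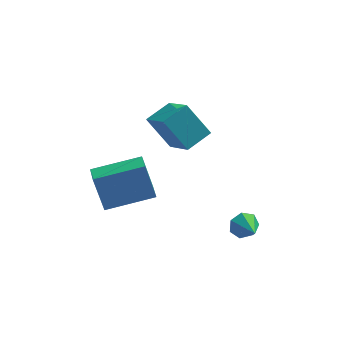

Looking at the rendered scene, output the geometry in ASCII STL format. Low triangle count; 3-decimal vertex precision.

solid 
facet normal -0.724 -0.618 -0.307
outer loop
vertex -0.988 0.031 2.522
vertex -1.957 0.524 3.816
vertex -1.709 1.404 1.46
endloop
endfacet
facet normal 0.573 -0.292 -0.766
outer loop
vertex -0.803 2.176 1.844
vertex -0.988 0.031 2.522
vertex -1.709 1.404 1.46
endloop
endfacet
facet normal -0.724 -0.617 -0.307
outer loop
vertex -1.709 1.404 1.46
vertex -1.957 0.524 3.816
vertex -2.677 1.897 2.754
endloop
endfacet
facet normal -0.383 0.731 -0.565
outer loop
vertex -2.677 1.897 2.754
vertex -0.803 2.176 1.844
vertex -1.709 1.404 1.46
endloop
endfacet
facet normal 0.383 -0.731 0.565
outer loop
vertex -0.988 0.031 2.522
vertex -1.051 1.296 4.2
vertex -1.957 0.524 3.816
endloop
endfacet
facet normal 0.573 -0.291 -0.766
outer loop
vertex -0.083 0.803 2.906
vertex -0.988 0.031 2.522
vertex -0.803 2.176 1.844
endloop
endfacet
facet normal 0.383 -0.731 0.565
outer loop
vertex -0.083 0.803 2.906
vertex -1.051 1.296 4.2
vertex -0.988 0.031 2.522
endloop
endfacet
facet normal -0.573 0.292 0.766
outer loop
vertex -1.957 0.524 3.816
vertex -1.051 1.296 4.2
vertex -2.677 1.897 2.754
endloop
endfacet
facet normal -0.383 0.730 -0.565
outer loop
vertex -1.772 2.669 3.138
vertex -0.803 2.176 1.844
vertex -2.677 1.897 2.754
endloop
endfacet
facet normal -0.573 0.291 0.766
outer loop
vertex -2.677 1.897 2.754
vertex -1.051 1.296 4.2
vertex -1.772 2.669 3.138
endloop
endfacet
facet normal 0.724 0.617 0.307
outer loop
vertex -1.772 2.669 3.138
vertex -0.083 0.803 2.906
vertex -0.803 2.176 1.844
endloop
endfacet
facet normal 0.724 0.618 0.307
outer loop
vertex -1.051 1.296 4.2
vertex -0.083 0.803 2.906
vertex -1.772 2.669 3.138
endloop
endfacet
facet normal -0.344 0.848 -0.403
outer loop
vertex 1.632 -0.689 -2.294
vertex 1.275 -0.581 -1.762
vertex 1.884 -0.393 -1.886
endloop
endfacet
facet normal 0.893 -0.311 -0.325
outer loop
vertex 1.632 -0.689 -2.294
vertex 1.884 -0.393 -1.886
vertex 1.685 -1.599 -1.278
endloop
endfacet
facet normal -0.344 0.849 -0.401
outer loop
vertex 1.884 -0.393 -1.886
vertex 1.275 -0.581 -1.762
vertex 1.678 -0.239 -1.384
endloop
endfacet
facet normal 0.928 0.034 0.371
outer loop
vertex 1.884 -0.393 -1.886
vertex 1.678 -0.239 -1.384
vertex 1.685 -1.599 -1.278
endloop
endfacet
facet normal -0.342 0.849 -0.404
outer loop
vertex 1.678 -0.239 -1.384
vertex 1.275 -0.581 -1.762
vertex 1.168 -0.341 -1.167
endloop
endfacet
facet normal 0.378 0.074 0.923
outer loop
vertex 1.678 -0.239 -1.384
vertex 1.168 -0.341 -1.167
vertex 1.685 -1.599 -1.278
endloop
endfacet
facet normal -0.343 0.848 -0.404
outer loop
vertex 1.168 -0.341 -1.167
vertex 1.275 -0.581 -1.762
vertex 0.738 -0.625 -1.398
endloop
endfacet
facet normal -0.344 -0.222 0.913
outer loop
vertex 1.168 -0.341 -1.167
vertex 0.738 -0.625 -1.398
vertex 1.685 -1.599 -1.278
endloop
endfacet
facet normal -0.342 0.849 -0.403
outer loop
vertex 0.738 -0.625 -1.398
vertex 1.275 -0.581 -1.762
vertex 0.712 -0.875 -1.903
endloop
endfacet
facet normal -0.693 -0.631 0.348
outer loop
vertex 0.738 -0.625 -1.398
vertex 0.712 -0.875 -1.903
vertex 1.685 -1.599 -1.278
endloop
endfacet
facet normal -0.343 0.849 -0.402
outer loop
vertex 0.712 -0.875 -1.903
vertex 1.275 -0.581 -1.762
vertex 1.11 -0.903 -2.302
endloop
endfacet
facet normal -0.407 -0.845 -0.346
outer loop
vertex 0.712 -0.875 -1.903
vertex 1.11 -0.903 -2.302
vertex 1.685 -1.599 -1.278
endloop
endfacet
facet normal -0.342 0.849 -0.402
outer loop
vertex 1.11 -0.903 -2.302
vertex 1.275 -0.581 -1.762
vertex 1.632 -0.689 -2.294
endloop
endfacet
facet normal 0.298 -0.703 -0.645
outer loop
vertex 1.11 -0.903 -2.302
vertex 1.632 -0.689 -2.294
vertex 1.685 -1.599 -1.278
endloop
endfacet
facet normal -0.955 -0.209 -0.212
outer loop
vertex -4.648 -1.393 1.898
vertex -4.799 -0.576 1.771
vertex -4.215 -1.586 0.141
endloop
endfacet
facet normal 0.180 -0.972 0.151
outer loop
vertex -2.201 -1.144 0.589
vertex -4.648 -1.393 1.898
vertex -4.215 -1.586 0.141
endloop
endfacet
facet normal -0.955 -0.209 -0.212
outer loop
vertex -4.215 -1.586 0.141
vertex -4.799 -0.576 1.771
vertex -4.366 -0.769 0.014
endloop
endfacet
facet normal 0.238 -0.106 -0.965
outer loop
vertex -4.366 -0.769 0.014
vertex -2.201 -1.144 0.589
vertex -4.215 -1.586 0.141
endloop
endfacet
facet normal -0.238 0.106 0.965
outer loop
vertex -4.648 -1.393 1.898
vertex -2.785 -0.134 2.219
vertex -4.799 -0.576 1.771
endloop
endfacet
facet normal 0.180 -0.972 0.151
outer loop
vertex -2.634 -0.951 2.346
vertex -4.648 -1.393 1.898
vertex -2.201 -1.144 0.589
endloop
endfacet
facet normal -0.238 0.106 0.965
outer loop
vertex -2.634 -0.951 2.346
vertex -2.785 -0.134 2.219
vertex -4.648 -1.393 1.898
endloop
endfacet
facet normal -0.180 0.972 -0.151
outer loop
vertex -4.799 -0.576 1.771
vertex -2.785 -0.134 2.219
vertex -4.366 -0.769 0.014
endloop
endfacet
facet normal 0.238 -0.106 -0.965
outer loop
vertex -2.352 -0.327 0.462
vertex -2.201 -1.144 0.589
vertex -4.366 -0.769 0.014
endloop
endfacet
facet normal -0.180 0.972 -0.151
outer loop
vertex -4.366 -0.769 0.014
vertex -2.785 -0.134 2.219
vertex -2.352 -0.327 0.462
endloop
endfacet
facet normal 0.955 0.209 0.212
outer loop
vertex -2.352 -0.327 0.462
vertex -2.634 -0.951 2.346
vertex -2.201 -1.144 0.589
endloop
endfacet
facet normal 0.955 0.209 0.212
outer loop
vertex -2.785 -0.134 2.219
vertex -2.634 -0.951 2.346
vertex -2.352 -0.327 0.462
endloop
endfacet

endsolid


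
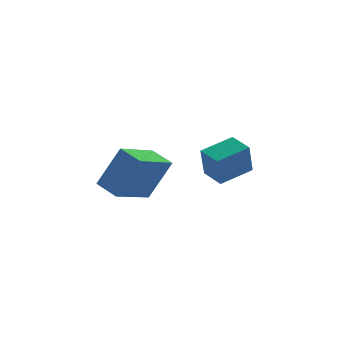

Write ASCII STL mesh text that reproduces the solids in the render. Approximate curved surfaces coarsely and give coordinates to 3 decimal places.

solid 
facet normal -0.959 -0.157 -0.235
outer loop
vertex -0.657 3.125 -1.011
vertex -0.879 4.219 -0.835
vertex -0.345 3.426 -2.488
endloop
endfacet
facet normal 0.196 -0.968 -0.156
outer loop
vertex 1.219 3.681 -2.105
vertex -0.657 3.125 -1.011
vertex -0.345 3.426 -2.488
endloop
endfacet
facet normal -0.959 -0.157 -0.235
outer loop
vertex -0.345 3.426 -2.488
vertex -0.879 4.219 -0.835
vertex -0.567 4.52 -2.312
endloop
endfacet
facet normal 0.203 0.196 -0.959
outer loop
vertex -0.567 4.52 -2.312
vertex 1.219 3.681 -2.105
vertex -0.345 3.426 -2.488
endloop
endfacet
facet normal -0.203 -0.196 0.959
outer loop
vertex -0.657 3.125 -1.011
vertex 0.685 4.474 -0.452
vertex -0.879 4.219 -0.835
endloop
endfacet
facet normal 0.196 -0.968 -0.156
outer loop
vertex 0.907 3.38 -0.628
vertex -0.657 3.125 -1.011
vertex 1.219 3.681 -2.105
endloop
endfacet
facet normal -0.203 -0.196 0.959
outer loop
vertex 0.907 3.38 -0.628
vertex 0.685 4.474 -0.452
vertex -0.657 3.125 -1.011
endloop
endfacet
facet normal -0.196 0.968 0.156
outer loop
vertex -0.879 4.219 -0.835
vertex 0.685 4.474 -0.452
vertex -0.567 4.52 -2.312
endloop
endfacet
facet normal 0.203 0.196 -0.959
outer loop
vertex 0.997 4.775 -1.929
vertex 1.219 3.681 -2.105
vertex -0.567 4.52 -2.312
endloop
endfacet
facet normal -0.196 0.968 0.156
outer loop
vertex -0.567 4.52 -2.312
vertex 0.685 4.474 -0.452
vertex 0.997 4.775 -1.929
endloop
endfacet
facet normal 0.959 0.157 0.235
outer loop
vertex 0.997 4.775 -1.929
vertex 0.907 3.38 -0.628
vertex 1.219 3.681 -2.105
endloop
endfacet
facet normal 0.959 0.157 0.235
outer loop
vertex 0.685 4.474 -0.452
vertex 0.907 3.38 -0.628
vertex 0.997 4.775 -1.929
endloop
endfacet
facet normal -0.820 -0.419 0.390
outer loop
vertex -4.142 2.741 -0.146
vertex -4.54 3.808 0.162
vertex -5.103 2.912 -1.982
endloop
endfacet
facet normal 0.337 -0.904 -0.261
outer loop
vertex -3.34 3.812 -2.822
vertex -4.142 2.741 -0.146
vertex -5.103 2.912 -1.982
endloop
endfacet
facet normal -0.820 -0.418 0.390
outer loop
vertex -5.103 2.912 -1.982
vertex -4.54 3.808 0.162
vertex -5.501 3.979 -1.675
endloop
endfacet
facet normal -0.462 0.082 -0.883
outer loop
vertex -5.501 3.979 -1.675
vertex -3.34 3.812 -2.822
vertex -5.103 2.912 -1.982
endloop
endfacet
facet normal 0.463 -0.082 0.883
outer loop
vertex -4.142 2.741 -0.146
vertex -2.777 4.708 -0.678
vertex -4.54 3.808 0.162
endloop
endfacet
facet normal 0.338 -0.904 -0.261
outer loop
vertex -2.379 3.641 -0.985
vertex -4.142 2.741 -0.146
vertex -3.34 3.812 -2.822
endloop
endfacet
facet normal 0.462 -0.082 0.883
outer loop
vertex -2.379 3.641 -0.985
vertex -2.777 4.708 -0.678
vertex -4.142 2.741 -0.146
endloop
endfacet
facet normal -0.337 0.904 0.261
outer loop
vertex -4.54 3.808 0.162
vertex -2.777 4.708 -0.678
vertex -5.501 3.979 -1.675
endloop
endfacet
facet normal -0.462 0.082 -0.883
outer loop
vertex -3.738 4.879 -2.514
vertex -3.34 3.812 -2.822
vertex -5.501 3.979 -1.675
endloop
endfacet
facet normal -0.338 0.904 0.261
outer loop
vertex -5.501 3.979 -1.675
vertex -2.777 4.708 -0.678
vertex -3.738 4.879 -2.514
endloop
endfacet
facet normal 0.820 0.419 -0.390
outer loop
vertex -3.738 4.879 -2.514
vertex -2.379 3.641 -0.985
vertex -3.34 3.812 -2.822
endloop
endfacet
facet normal 0.820 0.418 -0.390
outer loop
vertex -2.777 4.708 -0.678
vertex -2.379 3.641 -0.985
vertex -3.738 4.879 -2.514
endloop
endfacet

endsolid


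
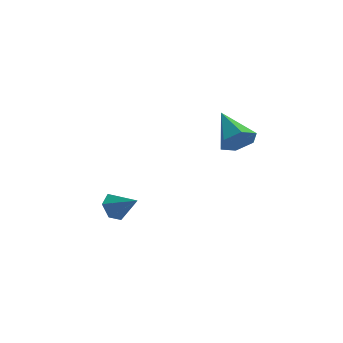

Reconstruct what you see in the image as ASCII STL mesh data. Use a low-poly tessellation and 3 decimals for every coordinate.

solid 
facet normal -0.578 0.605 -0.547
outer loop
vertex -3.027 -2.492 -3.141
vertex -3.367 -2.978 -3.319
vertex -3.521 -2.663 -2.808
endloop
endfacet
facet normal 0.405 0.415 0.814
outer loop
vertex -3.027 -2.492 -3.141
vertex -3.521 -2.663 -2.808
vertex -2.713 -3.662 -2.701
endloop
endfacet
facet normal -0.579 0.604 -0.547
outer loop
vertex -3.521 -2.663 -2.808
vertex -3.367 -2.978 -3.319
vertex -3.861 -3.15 -2.986
endloop
endfacet
facet normal -0.296 -0.138 0.945
outer loop
vertex -3.521 -2.663 -2.808
vertex -3.861 -3.15 -2.986
vertex -2.713 -3.662 -2.701
endloop
endfacet
facet normal -0.579 0.604 -0.547
outer loop
vertex -3.861 -3.15 -2.986
vertex -3.367 -2.978 -3.319
vertex -3.707 -3.465 -3.497
endloop
endfacet
facet normal -0.453 -0.813 0.365
outer loop
vertex -3.861 -3.15 -2.986
vertex -3.707 -3.465 -3.497
vertex -2.713 -3.662 -2.701
endloop
endfacet
facet normal -0.579 0.604 -0.548
outer loop
vertex -3.707 -3.465 -3.497
vertex -3.367 -2.978 -3.319
vertex -3.213 -3.294 -3.83
endloop
endfacet
facet normal 0.091 -0.934 -0.345
outer loop
vertex -3.707 -3.465 -3.497
vertex -3.213 -3.294 -3.83
vertex -2.713 -3.662 -2.701
endloop
endfacet
facet normal -0.579 0.604 -0.548
outer loop
vertex -3.213 -3.294 -3.83
vertex -3.367 -2.978 -3.319
vertex -2.873 -2.807 -3.652
endloop
endfacet
facet normal 0.793 -0.380 -0.475
outer loop
vertex -3.213 -3.294 -3.83
vertex -2.873 -2.807 -3.652
vertex -2.713 -3.662 -2.701
endloop
endfacet
facet normal -0.578 0.605 -0.547
outer loop
vertex -2.873 -2.807 -3.652
vertex -3.367 -2.978 -3.319
vertex -3.027 -2.492 -3.141
endloop
endfacet
facet normal 0.950 0.294 0.105
outer loop
vertex -2.873 -2.807 -3.652
vertex -3.027 -2.492 -3.141
vertex -2.713 -3.662 -2.701
endloop
endfacet
facet normal 0.112 -0.887 -0.448
outer loop
vertex 2.155 -2.298 -0.831
vertex 1.513 -2.19 -1.205
vertex 2.163 -1.959 -1.5
endloop
endfacet
facet normal 0.886 0.410 0.218
outer loop
vertex 2.155 -2.298 -0.831
vertex 2.163 -1.959 -1.5
vertex 1.327 -0.71 -0.455
endloop
endfacet
facet normal 0.112 -0.887 -0.449
outer loop
vertex 2.163 -1.959 -1.5
vertex 1.513 -2.19 -1.205
vertex 1.521 -1.851 -1.873
endloop
endfacet
facet normal 0.431 0.731 -0.529
outer loop
vertex 2.163 -1.959 -1.5
vertex 1.521 -1.851 -1.873
vertex 1.327 -0.71 -0.455
endloop
endfacet
facet normal 0.112 -0.887 -0.449
outer loop
vertex 1.521 -1.851 -1.873
vertex 1.513 -2.19 -1.205
vertex 0.872 -2.082 -1.578
endloop
endfacet
facet normal -0.495 0.643 -0.585
outer loop
vertex 1.521 -1.851 -1.873
vertex 0.872 -2.082 -1.578
vertex 1.327 -0.71 -0.455
endloop
endfacet
facet normal 0.112 -0.886 -0.449
outer loop
vertex 0.872 -2.082 -1.578
vertex 1.513 -2.19 -1.205
vertex 0.864 -2.422 -0.909
endloop
endfacet
facet normal -0.967 0.233 0.107
outer loop
vertex 0.872 -2.082 -1.578
vertex 0.864 -2.422 -0.909
vertex 1.327 -0.71 -0.455
endloop
endfacet
facet normal 0.112 -0.886 -0.449
outer loop
vertex 0.864 -2.422 -0.909
vertex 1.513 -2.19 -1.205
vertex 1.505 -2.53 -0.536
endloop
endfacet
facet normal -0.512 -0.088 0.854
outer loop
vertex 0.864 -2.422 -0.909
vertex 1.505 -2.53 -0.536
vertex 1.327 -0.71 -0.455
endloop
endfacet
facet normal 0.113 -0.886 -0.449
outer loop
vertex 1.505 -2.53 -0.536
vertex 1.513 -2.19 -1.205
vertex 2.155 -2.298 -0.831
endloop
endfacet
facet normal 0.413 -0.000 0.911
outer loop
vertex 1.505 -2.53 -0.536
vertex 2.155 -2.298 -0.831
vertex 1.327 -0.71 -0.455
endloop
endfacet

endsolid


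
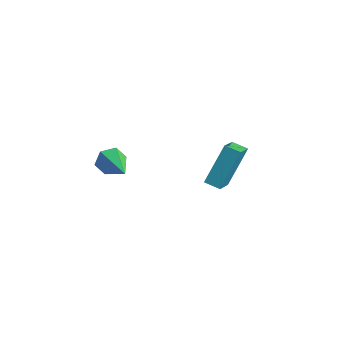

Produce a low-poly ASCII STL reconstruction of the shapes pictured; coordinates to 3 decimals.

solid 
facet normal -0.801 0.478 -0.361
outer loop
vertex -1.239 -2.168 -1.209
vertex -1.625 -2.374 -0.625
vertex -1.255 -1.745 -0.614
endloop
endfacet
facet normal 0.820 0.477 -0.317
outer loop
vertex -1.239 -2.168 -1.209
vertex -1.255 -1.745 -0.614
vertex -0.095 -3.286 0.065
endloop
endfacet
facet normal -0.801 0.478 -0.360
outer loop
vertex -1.255 -1.745 -0.614
vertex -1.625 -2.374 -0.625
vertex -1.641 -1.952 -0.03
endloop
endfacet
facet normal 0.517 0.640 0.569
outer loop
vertex -1.255 -1.745 -0.614
vertex -1.641 -1.952 -0.03
vertex -0.095 -3.286 0.065
endloop
endfacet
facet normal -0.801 0.478 -0.360
outer loop
vertex -1.641 -1.952 -0.03
vertex -1.625 -2.374 -0.625
vertex -2.011 -2.581 -0.041
endloop
endfacet
facet normal -0.051 0.012 0.999
outer loop
vertex -1.641 -1.952 -0.03
vertex -2.011 -2.581 -0.041
vertex -0.095 -3.286 0.065
endloop
endfacet
facet normal -0.801 0.478 -0.360
outer loop
vertex -2.011 -2.581 -0.041
vertex -1.625 -2.374 -0.625
vertex -1.995 -3.003 -0.636
endloop
endfacet
facet normal -0.316 -0.778 0.543
outer loop
vertex -2.011 -2.581 -0.041
vertex -1.995 -3.003 -0.636
vertex -0.095 -3.286 0.065
endloop
endfacet
facet normal -0.801 0.478 -0.361
outer loop
vertex -1.995 -3.003 -0.636
vertex -1.625 -2.374 -0.625
vertex -1.609 -2.797 -1.22
endloop
endfacet
facet normal -0.014 -0.940 -0.341
outer loop
vertex -1.995 -3.003 -0.636
vertex -1.609 -2.797 -1.22
vertex -0.095 -3.286 0.065
endloop
endfacet
facet normal -0.801 0.478 -0.361
outer loop
vertex -1.609 -2.797 -1.22
vertex -1.625 -2.374 -0.625
vertex -1.239 -2.168 -1.209
endloop
endfacet
facet normal 0.554 -0.312 -0.772
outer loop
vertex -1.609 -2.797 -1.22
vertex -1.239 -2.168 -1.209
vertex -0.095 -3.286 0.065
endloop
endfacet
facet normal -0.954 -0.199 0.224
outer loop
vertex 0.859 2.588 -1.878
vertex 0.327 3.939 -2.941
vertex 0.75 1.221 -3.56
endloop
endfacet
facet normal 0.296 -0.751 0.591
outer loop
vertex 1.513 1.381 -3.739
vertex 0.859 2.588 -1.878
vertex 0.75 1.221 -3.56
endloop
endfacet
facet normal -0.954 -0.199 0.224
outer loop
vertex 0.75 1.221 -3.56
vertex 0.327 3.939 -2.941
vertex 0.218 2.573 -4.623
endloop
endfacet
facet normal -0.050 -0.629 -0.775
outer loop
vertex 0.218 2.573 -4.623
vertex 1.513 1.381 -3.739
vertex 0.75 1.221 -3.56
endloop
endfacet
facet normal 0.050 0.630 0.775
outer loop
vertex 0.859 2.588 -1.878
vertex 1.09 4.099 -3.12
vertex 0.327 3.939 -2.941
endloop
endfacet
facet normal 0.295 -0.751 0.591
outer loop
vertex 1.622 2.747 -2.057
vertex 0.859 2.588 -1.878
vertex 1.513 1.381 -3.739
endloop
endfacet
facet normal 0.051 0.630 0.775
outer loop
vertex 1.622 2.747 -2.057
vertex 1.09 4.099 -3.12
vertex 0.859 2.588 -1.878
endloop
endfacet
facet normal -0.296 0.751 -0.591
outer loop
vertex 0.327 3.939 -2.941
vertex 1.09 4.099 -3.12
vertex 0.218 2.573 -4.623
endloop
endfacet
facet normal -0.051 -0.630 -0.775
outer loop
vertex 0.981 2.732 -4.802
vertex 1.513 1.381 -3.739
vertex 0.218 2.573 -4.623
endloop
endfacet
facet normal -0.295 0.751 -0.591
outer loop
vertex 0.218 2.573 -4.623
vertex 1.09 4.099 -3.12
vertex 0.981 2.732 -4.802
endloop
endfacet
facet normal 0.954 0.200 -0.224
outer loop
vertex 0.981 2.732 -4.802
vertex 1.622 2.747 -2.057
vertex 1.513 1.381 -3.739
endloop
endfacet
facet normal 0.954 0.199 -0.224
outer loop
vertex 1.09 4.099 -3.12
vertex 1.622 2.747 -2.057
vertex 0.981 2.732 -4.802
endloop
endfacet

endsolid


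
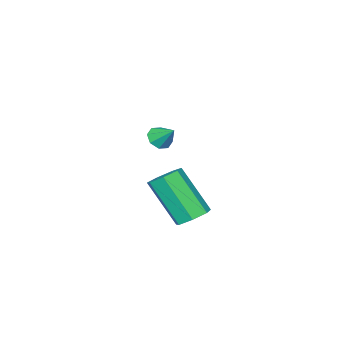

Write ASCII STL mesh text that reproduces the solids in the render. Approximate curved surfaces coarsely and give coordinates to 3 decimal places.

solid 
facet normal -0.039 0.590 -0.807
outer loop
vertex 1.179 1.747 2.078
vertex 0.827 2.255 2.466
vertex 1.546 2.172 2.371
endloop
endfacet
facet normal 0.814 -0.449 -0.368
outer loop
vertex 1.179 1.747 2.078
vertex 1.546 2.172 2.371
vertex 1.266 0.457 3.846
endloop
endfacet
facet normal 0.815 -0.448 -0.367
outer loop
vertex 1.266 0.457 3.846
vertex 1.546 2.172 2.371
vertex 1.632 0.883 4.139
endloop
endfacet
facet normal 0.039 -0.589 0.807
outer loop
vertex 1.266 0.457 3.846
vertex 1.632 0.883 4.139
vertex 0.913 0.965 4.234
endloop
endfacet
facet normal -0.039 0.588 -0.808
outer loop
vertex 1.546 2.172 2.371
vertex 0.827 2.255 2.466
vertex 1.371 2.66 2.735
endloop
endfacet
facet normal 0.960 0.246 0.132
outer loop
vertex 1.546 2.172 2.371
vertex 1.371 2.66 2.735
vertex 1.632 0.883 4.139
endloop
endfacet
facet normal 0.960 0.246 0.132
outer loop
vertex 1.632 0.883 4.139
vertex 1.371 2.66 2.735
vertex 1.457 1.371 4.503
endloop
endfacet
facet normal 0.040 -0.588 0.808
outer loop
vertex 1.632 0.883 4.139
vertex 1.457 1.371 4.503
vertex 0.913 0.965 4.234
endloop
endfacet
facet normal -0.039 0.589 -0.807
outer loop
vertex 1.371 2.66 2.735
vertex 0.827 2.255 2.466
vertex 0.786 2.843 2.897
endloop
endfacet
facet normal 0.383 0.755 0.532
outer loop
vertex 1.371 2.66 2.735
vertex 0.786 2.843 2.897
vertex 1.457 1.371 4.503
endloop
endfacet
facet normal 0.383 0.755 0.532
outer loop
vertex 1.457 1.371 4.503
vertex 0.786 2.843 2.897
vertex 0.873 1.553 4.665
endloop
endfacet
facet normal 0.040 -0.589 0.807
outer loop
vertex 1.457 1.371 4.503
vertex 0.873 1.553 4.665
vertex 0.913 0.965 4.234
endloop
endfacet
facet normal -0.040 0.589 -0.807
outer loop
vertex 0.786 2.843 2.897
vertex 0.827 2.255 2.466
vertex 0.232 2.582 2.734
endloop
endfacet
facet normal -0.484 0.695 0.531
outer loop
vertex 0.786 2.843 2.897
vertex 0.232 2.582 2.734
vertex 0.873 1.553 4.665
endloop
endfacet
facet normal -0.483 0.696 0.531
outer loop
vertex 0.873 1.553 4.665
vertex 0.232 2.582 2.734
vertex 0.319 1.293 4.502
endloop
endfacet
facet normal 0.039 -0.589 0.807
outer loop
vertex 0.873 1.553 4.665
vertex 0.319 1.293 4.502
vertex 0.913 0.965 4.234
endloop
endfacet
facet normal -0.040 0.589 -0.807
outer loop
vertex 0.232 2.582 2.734
vertex 0.827 2.255 2.466
vertex 0.126 2.075 2.369
endloop
endfacet
facet normal -0.985 0.112 0.130
outer loop
vertex 0.232 2.582 2.734
vertex 0.126 2.075 2.369
vertex 0.319 1.293 4.502
endloop
endfacet
facet normal -0.985 0.114 0.131
outer loop
vertex 0.319 1.293 4.502
vertex 0.126 2.075 2.369
vertex 0.212 0.786 4.138
endloop
endfacet
facet normal 0.040 -0.588 0.808
outer loop
vertex 0.319 1.293 4.502
vertex 0.212 0.786 4.138
vertex 0.913 0.965 4.234
endloop
endfacet
facet normal -0.039 0.588 -0.808
outer loop
vertex 0.126 2.075 2.369
vertex 0.827 2.255 2.466
vertex 0.547 1.703 2.078
endloop
endfacet
facet normal -0.745 -0.555 -0.368
outer loop
vertex 0.126 2.075 2.369
vertex 0.547 1.703 2.078
vertex 0.212 0.786 4.138
endloop
endfacet
facet normal -0.745 -0.556 -0.369
outer loop
vertex 0.212 0.786 4.138
vertex 0.547 1.703 2.078
vertex 0.634 0.414 3.846
endloop
endfacet
facet normal 0.040 -0.589 0.807
outer loop
vertex 0.212 0.786 4.138
vertex 0.634 0.414 3.846
vertex 0.913 0.965 4.234
endloop
endfacet
facet normal -0.041 0.588 -0.808
outer loop
vertex 0.547 1.703 2.078
vertex 0.827 2.255 2.466
vertex 1.179 1.747 2.078
endloop
endfacet
facet normal 0.056 -0.805 -0.590
outer loop
vertex 0.547 1.703 2.078
vertex 1.179 1.747 2.078
vertex 0.634 0.414 3.846
endloop
endfacet
facet normal 0.055 -0.805 -0.590
outer loop
vertex 0.634 0.414 3.846
vertex 1.179 1.747 2.078
vertex 1.266 0.457 3.846
endloop
endfacet
facet normal 0.040 -0.589 0.807
outer loop
vertex 0.634 0.414 3.846
vertex 1.266 0.457 3.846
vertex 0.913 0.965 4.234
endloop
endfacet
facet normal -0.067 -0.751 -0.657
outer loop
vertex -3.299 -3.36 3.446
vertex -3.745 -3.074 3.165
vertex -3.148 -3.082 3.113
endloop
endfacet
facet normal 0.864 0.116 0.489
outer loop
vertex -3.299 -3.36 3.446
vertex -3.148 -3.082 3.113
vertex -3.675 -2.286 3.855
endloop
endfacet
facet normal -0.067 -0.751 -0.657
outer loop
vertex -3.148 -3.082 3.113
vertex -3.745 -3.074 3.165
vertex -3.346 -2.8 2.811
endloop
endfacet
facet normal 0.827 0.563 -0.017
outer loop
vertex -3.148 -3.082 3.113
vertex -3.346 -2.8 2.811
vertex -3.675 -2.286 3.855
endloop
endfacet
facet normal -0.069 -0.750 -0.658
outer loop
vertex -3.346 -2.8 2.811
vertex -3.745 -3.074 3.165
vertex -3.778 -2.677 2.716
endloop
endfacet
facet normal 0.325 0.885 -0.333
outer loop
vertex -3.346 -2.8 2.811
vertex -3.778 -2.677 2.716
vertex -3.675 -2.286 3.855
endloop
endfacet
facet normal -0.065 -0.750 -0.658
outer loop
vertex -3.778 -2.677 2.716
vertex -3.745 -3.074 3.165
vertex -4.191 -2.788 2.883
endloop
endfacet
facet normal -0.352 0.895 -0.275
outer loop
vertex -3.778 -2.677 2.716
vertex -4.191 -2.788 2.883
vertex -3.675 -2.286 3.855
endloop
endfacet
facet normal -0.067 -0.752 -0.656
outer loop
vertex -4.191 -2.788 2.883
vertex -3.745 -3.074 3.165
vertex -4.343 -3.065 3.216
endloop
endfacet
facet normal -0.801 0.586 0.122
outer loop
vertex -4.191 -2.788 2.883
vertex -4.343 -3.065 3.216
vertex -3.675 -2.286 3.855
endloop
endfacet
facet normal -0.067 -0.751 -0.657
outer loop
vertex -4.343 -3.065 3.216
vertex -3.745 -3.074 3.165
vertex -4.145 -3.348 3.519
endloop
endfacet
facet normal -0.764 0.139 0.629
outer loop
vertex -4.343 -3.065 3.216
vertex -4.145 -3.348 3.519
vertex -3.675 -2.286 3.855
endloop
endfacet
facet normal -0.067 -0.751 -0.657
outer loop
vertex -4.145 -3.348 3.519
vertex -3.745 -3.074 3.165
vertex -3.712 -3.47 3.614
endloop
endfacet
facet normal -0.260 -0.185 0.948
outer loop
vertex -4.145 -3.348 3.519
vertex -3.712 -3.47 3.614
vertex -3.675 -2.286 3.855
endloop
endfacet
facet normal -0.067 -0.751 -0.657
outer loop
vertex -3.712 -3.47 3.614
vertex -3.745 -3.074 3.165
vertex -3.299 -3.36 3.446
endloop
endfacet
facet normal 0.414 -0.194 0.890
outer loop
vertex -3.712 -3.47 3.614
vertex -3.299 -3.36 3.446
vertex -3.675 -2.286 3.855
endloop
endfacet

endsolid


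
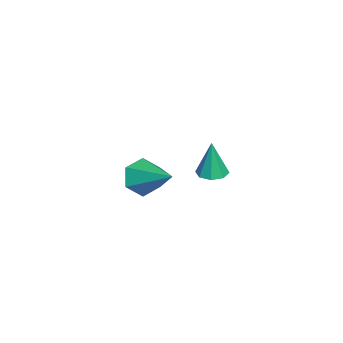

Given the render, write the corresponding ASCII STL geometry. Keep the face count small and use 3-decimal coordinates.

solid 
facet normal -0.076 0.011 -0.997
outer loop
vertex 3.428 1.231 1.705
vertex 2.937 1.639 1.747
vertex 3.572 1.699 1.699
endloop
endfacet
facet normal 0.923 -0.281 0.264
outer loop
vertex 3.428 1.231 1.705
vertex 3.572 1.699 1.699
vertex 3.063 1.621 3.393
endloop
endfacet
facet normal -0.076 0.010 -0.997
outer loop
vertex 3.572 1.699 1.699
vertex 2.937 1.639 1.747
vertex 3.343 2.132 1.721
endloop
endfacet
facet normal 0.855 0.438 0.277
outer loop
vertex 3.572 1.699 1.699
vertex 3.343 2.132 1.721
vertex 3.063 1.621 3.393
endloop
endfacet
facet normal -0.078 0.011 -0.997
outer loop
vertex 3.343 2.132 1.721
vertex 2.937 1.639 1.747
vertex 2.876 2.276 1.759
endloop
endfacet
facet normal 0.303 0.896 0.325
outer loop
vertex 3.343 2.132 1.721
vertex 2.876 2.276 1.759
vertex 3.063 1.621 3.393
endloop
endfacet
facet normal -0.078 0.011 -0.997
outer loop
vertex 2.876 2.276 1.759
vertex 2.937 1.639 1.747
vertex 2.445 2.046 1.79
endloop
endfacet
facet normal -0.414 0.827 0.379
outer loop
vertex 2.876 2.276 1.759
vertex 2.445 2.046 1.79
vertex 3.063 1.621 3.393
endloop
endfacet
facet normal -0.078 0.011 -0.997
outer loop
vertex 2.445 2.046 1.79
vertex 2.937 1.639 1.747
vertex 2.301 1.578 1.796
endloop
endfacet
facet normal -0.871 0.273 0.408
outer loop
vertex 2.445 2.046 1.79
vertex 2.301 1.578 1.796
vertex 3.063 1.621 3.393
endloop
endfacet
facet normal -0.078 0.010 -0.997
outer loop
vertex 2.301 1.578 1.796
vertex 2.937 1.639 1.747
vertex 2.53 1.145 1.774
endloop
endfacet
facet normal -0.804 -0.445 0.395
outer loop
vertex 2.301 1.578 1.796
vertex 2.53 1.145 1.774
vertex 3.063 1.621 3.393
endloop
endfacet
facet normal -0.078 0.010 -0.997
outer loop
vertex 2.53 1.145 1.774
vertex 2.937 1.639 1.747
vertex 2.997 1.002 1.736
endloop
endfacet
facet normal -0.249 -0.904 0.348
outer loop
vertex 2.53 1.145 1.774
vertex 2.997 1.002 1.736
vertex 3.063 1.621 3.393
endloop
endfacet
facet normal -0.077 0.010 -0.997
outer loop
vertex 2.997 1.002 1.736
vertex 2.937 1.639 1.747
vertex 3.428 1.231 1.705
endloop
endfacet
facet normal 0.465 -0.835 0.294
outer loop
vertex 2.997 1.002 1.736
vertex 3.428 1.231 1.705
vertex 3.063 1.621 3.393
endloop
endfacet
facet normal -0.575 -0.692 -0.435
outer loop
vertex -1.713 -2.03 -2.867
vertex -2.222 -2.137 -2.024
vertex -2.513 -1.472 -2.697
endloop
endfacet
facet normal 0.333 0.677 -0.657
outer loop
vertex -1.713 -2.03 -2.867
vertex -2.513 -1.472 -2.697
vertex -0.998 -0.663 -1.096
endloop
endfacet
facet normal -0.574 -0.693 -0.436
outer loop
vertex -2.513 -1.472 -2.697
vertex -2.222 -2.137 -2.024
vertex -3.022 -1.58 -1.855
endloop
endfacet
facet normal -0.376 0.920 -0.109
outer loop
vertex -2.513 -1.472 -2.697
vertex -3.022 -1.58 -1.855
vertex -0.998 -0.663 -1.096
endloop
endfacet
facet normal -0.574 -0.692 -0.437
outer loop
vertex -3.022 -1.58 -1.855
vertex -2.222 -2.137 -2.024
vertex -2.732 -2.245 -1.182
endloop
endfacet
facet normal -0.494 0.503 0.710
outer loop
vertex -3.022 -1.58 -1.855
vertex -2.732 -2.245 -1.182
vertex -0.998 -0.663 -1.096
endloop
endfacet
facet normal -0.574 -0.692 -0.437
outer loop
vertex -2.732 -2.245 -1.182
vertex -2.222 -2.137 -2.024
vertex -1.931 -2.803 -1.351
endloop
endfacet
facet normal 0.096 -0.159 0.983
outer loop
vertex -2.732 -2.245 -1.182
vertex -1.931 -2.803 -1.351
vertex -0.998 -0.663 -1.096
endloop
endfacet
facet normal -0.575 -0.692 -0.436
outer loop
vertex -1.931 -2.803 -1.351
vertex -2.222 -2.137 -2.024
vertex -1.422 -2.695 -2.194
endloop
endfacet
facet normal 0.805 -0.403 0.435
outer loop
vertex -1.931 -2.803 -1.351
vertex -1.422 -2.695 -2.194
vertex -0.998 -0.663 -1.096
endloop
endfacet
facet normal -0.575 -0.692 -0.435
outer loop
vertex -1.422 -2.695 -2.194
vertex -2.222 -2.137 -2.024
vertex -1.713 -2.03 -2.867
endloop
endfacet
facet normal 0.923 0.015 -0.384
outer loop
vertex -1.422 -2.695 -2.194
vertex -1.713 -2.03 -2.867
vertex -0.998 -0.663 -1.096
endloop
endfacet

endsolid


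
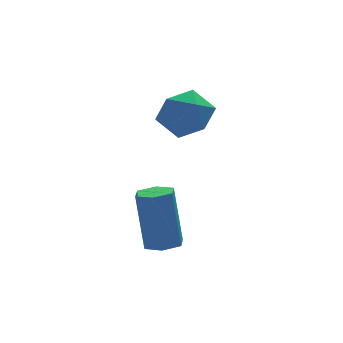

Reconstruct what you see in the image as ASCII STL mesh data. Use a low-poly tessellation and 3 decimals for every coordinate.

solid 
facet normal 0.042 -0.257 -0.966
outer loop
vertex 1.46 -2.844 -3.659
vertex 0.813 -2.911 -3.669
vertex 1.083 -2.337 -3.81
endloop
endfacet
facet normal 0.813 0.570 -0.117
outer loop
vertex 1.46 -2.844 -3.659
vertex 1.083 -2.337 -3.81
vertex 1.373 -2.302 -1.622
endloop
endfacet
facet normal 0.814 0.569 -0.117
outer loop
vertex 1.373 -2.302 -1.622
vertex 1.083 -2.337 -3.81
vertex 0.996 -1.794 -1.773
endloop
endfacet
facet normal -0.040 0.257 0.966
outer loop
vertex 1.373 -2.302 -1.622
vertex 0.996 -1.794 -1.773
vertex 0.727 -2.369 -1.631
endloop
endfacet
facet normal 0.042 -0.257 -0.966
outer loop
vertex 1.083 -2.337 -3.81
vertex 0.813 -2.911 -3.669
vertex 0.436 -2.404 -3.82
endloop
endfacet
facet normal -0.095 0.961 -0.260
outer loop
vertex 1.083 -2.337 -3.81
vertex 0.436 -2.404 -3.82
vertex 0.996 -1.794 -1.773
endloop
endfacet
facet normal -0.096 0.961 -0.260
outer loop
vertex 0.996 -1.794 -1.773
vertex 0.436 -2.404 -3.82
vertex 0.35 -1.861 -1.783
endloop
endfacet
facet normal -0.042 0.258 0.965
outer loop
vertex 0.996 -1.794 -1.773
vertex 0.35 -1.861 -1.783
vertex 0.727 -2.369 -1.631
endloop
endfacet
facet normal 0.040 -0.258 -0.965
outer loop
vertex 0.436 -2.404 -3.82
vertex 0.813 -2.911 -3.669
vertex 0.167 -2.978 -3.678
endloop
endfacet
facet normal -0.909 0.391 -0.143
outer loop
vertex 0.436 -2.404 -3.82
vertex 0.167 -2.978 -3.678
vertex 0.35 -1.861 -1.783
endloop
endfacet
facet normal -0.909 0.392 -0.143
outer loop
vertex 0.35 -1.861 -1.783
vertex 0.167 -2.978 -3.678
vertex 0.08 -2.436 -1.641
endloop
endfacet
facet normal -0.042 0.258 0.965
outer loop
vertex 0.35 -1.861 -1.783
vertex 0.08 -2.436 -1.641
vertex 0.727 -2.369 -1.631
endloop
endfacet
facet normal 0.040 -0.257 -0.966
outer loop
vertex 0.167 -2.978 -3.678
vertex 0.813 -2.911 -3.669
vertex 0.544 -3.486 -3.527
endloop
endfacet
facet normal -0.814 -0.569 0.117
outer loop
vertex 0.167 -2.978 -3.678
vertex 0.544 -3.486 -3.527
vertex 0.08 -2.436 -1.641
endloop
endfacet
facet normal -0.813 -0.570 0.117
outer loop
vertex 0.08 -2.436 -1.641
vertex 0.544 -3.486 -3.527
vertex 0.457 -2.943 -1.49
endloop
endfacet
facet normal -0.042 0.257 0.966
outer loop
vertex 0.08 -2.436 -1.641
vertex 0.457 -2.943 -1.49
vertex 0.727 -2.369 -1.631
endloop
endfacet
facet normal 0.042 -0.258 -0.965
outer loop
vertex 0.544 -3.486 -3.527
vertex 0.813 -2.911 -3.669
vertex 1.19 -3.419 -3.517
endloop
endfacet
facet normal 0.096 -0.961 0.260
outer loop
vertex 0.544 -3.486 -3.527
vertex 1.19 -3.419 -3.517
vertex 0.457 -2.943 -1.49
endloop
endfacet
facet normal 0.095 -0.961 0.260
outer loop
vertex 0.457 -2.943 -1.49
vertex 1.19 -3.419 -3.517
vertex 1.104 -2.876 -1.48
endloop
endfacet
facet normal -0.042 0.257 0.966
outer loop
vertex 0.457 -2.943 -1.49
vertex 1.104 -2.876 -1.48
vertex 0.727 -2.369 -1.631
endloop
endfacet
facet normal 0.042 -0.258 -0.965
outer loop
vertex 1.19 -3.419 -3.517
vertex 0.813 -2.911 -3.669
vertex 1.46 -2.844 -3.659
endloop
endfacet
facet normal 0.909 -0.392 0.143
outer loop
vertex 1.19 -3.419 -3.517
vertex 1.46 -2.844 -3.659
vertex 1.104 -2.876 -1.48
endloop
endfacet
facet normal 0.909 -0.391 0.143
outer loop
vertex 1.104 -2.876 -1.48
vertex 1.46 -2.844 -3.659
vertex 1.373 -2.302 -1.622
endloop
endfacet
facet normal -0.040 0.258 0.965
outer loop
vertex 1.104 -2.876 -1.48
vertex 1.373 -2.302 -1.622
vertex 0.727 -2.369 -1.631
endloop
endfacet
facet normal -0.561 0.780 -0.277
outer loop
vertex 2.87 1.524 -1.019
vertex 2.05 1.117 -0.502
vertex 2.711 1.768 -0.008
endloop
endfacet
facet normal 0.123 0.969 -0.215
outer loop
vertex 2.87 1.524 -1.019
vertex 2.711 1.768 -0.008
vertex 3.684 1.568 -0.354
endloop
endfacet
facet normal 0.506 0.559 -0.657
outer loop
vertex 2.87 1.524 -1.019
vertex 3.684 1.568 -0.354
vertex 3.623 0.792 -1.062
endloop
endfacet
facet normal 0.057 0.117 -0.991
outer loop
vertex 2.87 1.524 -1.019
vertex 3.623 0.792 -1.062
vertex 2.613 0.514 -1.153
endloop
endfacet
facet normal -0.603 0.254 -0.756
outer loop
vertex 2.87 1.524 -1.019
vertex 2.613 0.514 -1.153
vertex 2.05 1.117 -0.502
endloop
endfacet
facet normal 0.331 0.827 0.454
outer loop
vertex 3.684 1.568 -0.354
vertex 2.711 1.768 -0.008
vertex 3.367 1.186 0.573
endloop
endfacet
facet normal -0.777 0.521 0.353
outer loop
vertex 2.711 1.768 -0.008
vertex 2.05 1.117 -0.502
vertex 2.357 0.908 0.482
endloop
endfacet
facet normal -0.843 -0.330 -0.424
outer loop
vertex 2.05 1.117 -0.502
vertex 2.613 0.514 -1.153
vertex 2.296 0.132 -0.226
endloop
endfacet
facet normal 0.224 -0.550 -0.804
outer loop
vertex 2.613 0.514 -1.153
vertex 3.623 0.792 -1.062
vertex 3.269 -0.068 -0.572
endloop
endfacet
facet normal 0.951 0.164 -0.262
outer loop
vertex 3.623 0.792 -1.062
vertex 3.684 1.568 -0.354
vertex 3.93 0.583 -0.078
endloop
endfacet
facet normal -0.057 -0.117 0.991
outer loop
vertex 3.11 0.176 0.439
vertex 3.367 1.186 0.573
vertex 2.357 0.908 0.482
endloop
endfacet
facet normal -0.506 -0.559 0.657
outer loop
vertex 3.11 0.176 0.439
vertex 2.357 0.908 0.482
vertex 2.296 0.132 -0.226
endloop
endfacet
facet normal -0.123 -0.969 0.215
outer loop
vertex 3.11 0.176 0.439
vertex 2.296 0.132 -0.226
vertex 3.269 -0.068 -0.572
endloop
endfacet
facet normal 0.561 -0.780 0.277
outer loop
vertex 3.11 0.176 0.439
vertex 3.269 -0.068 -0.572
vertex 3.93 0.583 -0.078
endloop
endfacet
facet normal 0.603 -0.254 0.756
outer loop
vertex 3.11 0.176 0.439
vertex 3.93 0.583 -0.078
vertex 3.367 1.186 0.573
endloop
endfacet
facet normal -0.224 0.550 0.804
outer loop
vertex 2.357 0.908 0.482
vertex 3.367 1.186 0.573
vertex 2.711 1.768 -0.008
endloop
endfacet
facet normal -0.951 -0.164 0.262
outer loop
vertex 2.296 0.132 -0.226
vertex 2.357 0.908 0.482
vertex 2.05 1.117 -0.502
endloop
endfacet
facet normal -0.331 -0.827 -0.454
outer loop
vertex 3.269 -0.068 -0.572
vertex 2.296 0.132 -0.226
vertex 2.613 0.514 -1.153
endloop
endfacet
facet normal 0.777 -0.521 -0.353
outer loop
vertex 3.93 0.583 -0.078
vertex 3.269 -0.068 -0.572
vertex 3.623 0.792 -1.062
endloop
endfacet
facet normal 0.843 0.330 0.424
outer loop
vertex 3.367 1.186 0.573
vertex 3.93 0.583 -0.078
vertex 3.684 1.568 -0.354
endloop
endfacet

endsolid


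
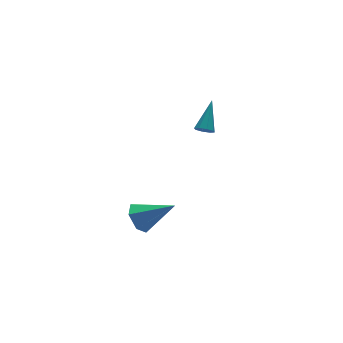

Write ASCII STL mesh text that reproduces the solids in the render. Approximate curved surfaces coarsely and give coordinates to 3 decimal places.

solid 
facet normal -0.707 0.467 -0.531
outer loop
vertex -2.774 -2.163 1.569
vertex -3.212 -2.844 1.554
vertex -3.312 -2.311 2.156
endloop
endfacet
facet normal 0.474 0.647 0.598
outer loop
vertex -2.774 -2.163 1.569
vertex -3.312 -2.311 2.156
vertex -1.888 -3.716 2.546
endloop
endfacet
facet normal -0.707 0.467 -0.531
outer loop
vertex -3.312 -2.311 2.156
vertex -3.212 -2.844 1.554
vertex -3.75 -2.993 2.14
endloop
endfacet
facet normal -0.178 0.091 0.980
outer loop
vertex -3.312 -2.311 2.156
vertex -3.75 -2.993 2.14
vertex -1.888 -3.716 2.546
endloop
endfacet
facet normal -0.707 0.466 -0.531
outer loop
vertex -3.75 -2.993 2.14
vertex -3.212 -2.844 1.554
vertex -3.649 -3.525 1.538
endloop
endfacet
facet normal -0.403 -0.718 0.567
outer loop
vertex -3.75 -2.993 2.14
vertex -3.649 -3.525 1.538
vertex -1.888 -3.716 2.546
endloop
endfacet
facet normal -0.707 0.466 -0.531
outer loop
vertex -3.649 -3.525 1.538
vertex -3.212 -2.844 1.554
vertex -3.111 -3.376 0.952
endloop
endfacet
facet normal 0.024 -0.974 -0.226
outer loop
vertex -3.649 -3.525 1.538
vertex -3.111 -3.376 0.952
vertex -1.888 -3.716 2.546
endloop
endfacet
facet normal -0.707 0.467 -0.531
outer loop
vertex -3.111 -3.376 0.952
vertex -3.212 -2.844 1.554
vertex -2.673 -2.695 0.967
endloop
endfacet
facet normal 0.674 -0.420 -0.607
outer loop
vertex -3.111 -3.376 0.952
vertex -2.673 -2.695 0.967
vertex -1.888 -3.716 2.546
endloop
endfacet
facet normal -0.707 0.467 -0.531
outer loop
vertex -2.673 -2.695 0.967
vertex -3.212 -2.844 1.554
vertex -2.774 -2.163 1.569
endloop
endfacet
facet normal 0.900 0.391 -0.195
outer loop
vertex -2.673 -2.695 0.967
vertex -2.774 -2.163 1.569
vertex -1.888 -3.716 2.546
endloop
endfacet
facet normal -0.522 -0.540 -0.660
outer loop
vertex 3.284 2.071 1.601
vertex 2.863 2.297 1.749
vertex 3.21 2.388 1.4
endloop
endfacet
facet normal 0.935 -0.007 -0.355
outer loop
vertex 3.284 2.071 1.601
vertex 3.21 2.388 1.4
vertex 3.797 3.263 2.931
endloop
endfacet
facet normal -0.523 -0.539 -0.660
outer loop
vertex 3.21 2.388 1.4
vertex 2.863 2.297 1.749
vertex 2.933 2.652 1.404
endloop
endfacet
facet normal 0.566 0.603 -0.562
outer loop
vertex 3.21 2.388 1.4
vertex 2.933 2.652 1.404
vertex 3.797 3.263 2.931
endloop
endfacet
facet normal -0.521 -0.540 -0.661
outer loop
vertex 2.933 2.652 1.404
vertex 2.863 2.297 1.749
vertex 2.615 2.708 1.609
endloop
endfacet
facet normal -0.056 0.938 -0.343
outer loop
vertex 2.933 2.652 1.404
vertex 2.615 2.708 1.609
vertex 3.797 3.263 2.931
endloop
endfacet
facet normal -0.521 -0.540 -0.662
outer loop
vertex 2.615 2.708 1.609
vertex 2.863 2.297 1.749
vertex 2.442 2.523 1.896
endloop
endfacet
facet normal -0.571 0.803 0.173
outer loop
vertex 2.615 2.708 1.609
vertex 2.442 2.523 1.896
vertex 3.797 3.263 2.931
endloop
endfacet
facet normal -0.521 -0.541 -0.661
outer loop
vertex 2.442 2.523 1.896
vertex 2.863 2.297 1.749
vertex 2.516 2.206 2.097
endloop
endfacet
facet normal -0.674 0.277 0.685
outer loop
vertex 2.442 2.523 1.896
vertex 2.516 2.206 2.097
vertex 3.797 3.263 2.931
endloop
endfacet
facet normal -0.521 -0.540 -0.661
outer loop
vertex 2.516 2.206 2.097
vertex 2.863 2.297 1.749
vertex 2.793 1.942 2.094
endloop
endfacet
facet normal -0.307 -0.332 0.892
outer loop
vertex 2.516 2.206 2.097
vertex 2.793 1.942 2.094
vertex 3.797 3.263 2.931
endloop
endfacet
facet normal -0.523 -0.539 -0.661
outer loop
vertex 2.793 1.942 2.094
vertex 2.863 2.297 1.749
vertex 3.111 1.886 1.888
endloop
endfacet
facet normal 0.318 -0.668 0.673
outer loop
vertex 2.793 1.942 2.094
vertex 3.111 1.886 1.888
vertex 3.797 3.263 2.931
endloop
endfacet
facet normal -0.522 -0.539 -0.662
outer loop
vertex 3.111 1.886 1.888
vertex 2.863 2.297 1.749
vertex 3.284 2.071 1.601
endloop
endfacet
facet normal 0.831 -0.533 0.157
outer loop
vertex 3.111 1.886 1.888
vertex 3.284 2.071 1.601
vertex 3.797 3.263 2.931
endloop
endfacet

endsolid
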